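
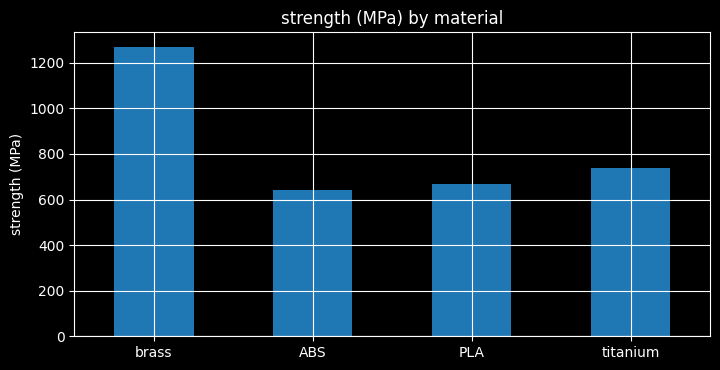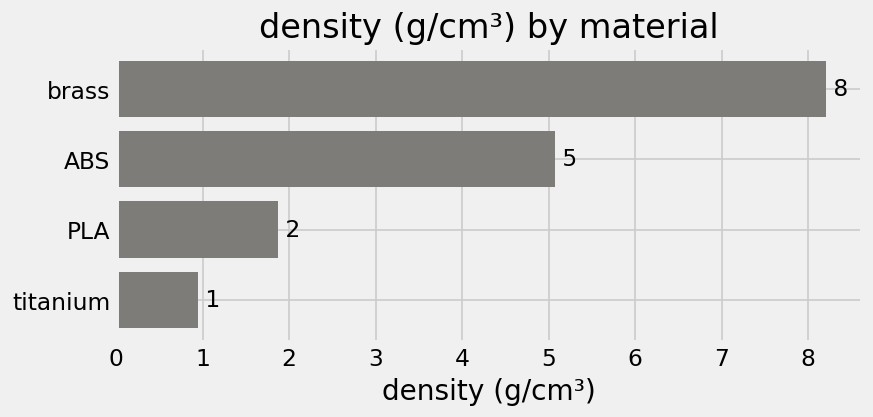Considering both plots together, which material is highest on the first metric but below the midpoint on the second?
Chart 2 median density (g/cm³) ≈ 3; below-median materials: PLA, titanium. Among those, titanium has the highest strength (MPa) (≈ 800).

titanium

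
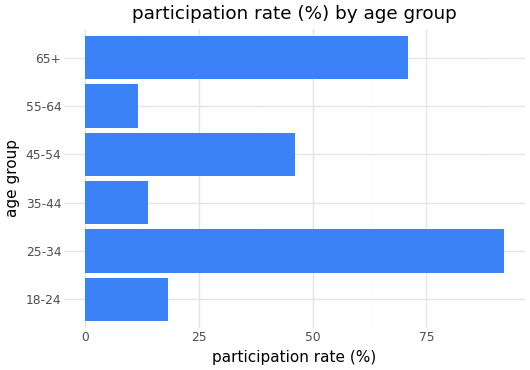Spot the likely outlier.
25-34 ≈ 90; the rest sit between ≈ 10 and ≈ 70.

25-34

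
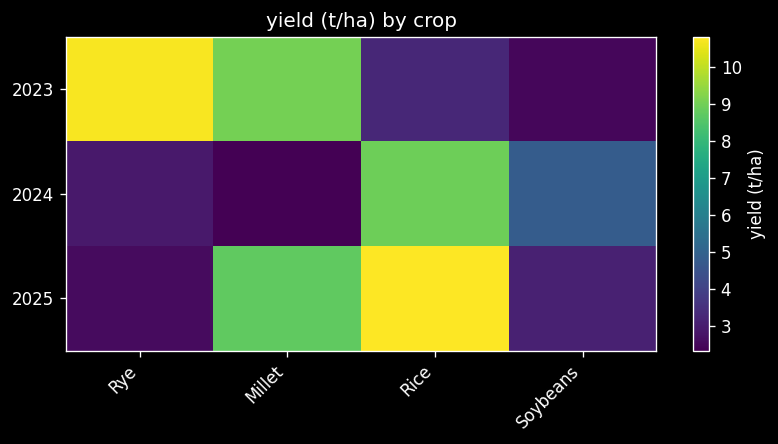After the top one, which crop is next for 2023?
Millet

Top 3 for 2023: Rye ≈ 11, Millet ≈ 9, Rice ≈ 3.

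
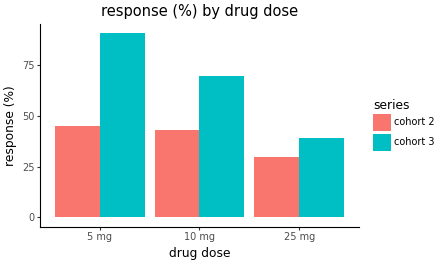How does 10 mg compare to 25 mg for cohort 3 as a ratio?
10 mg ≈ 70, 25 mg ≈ 40; 70/40 ≈ 1.75.

≈ 1.75×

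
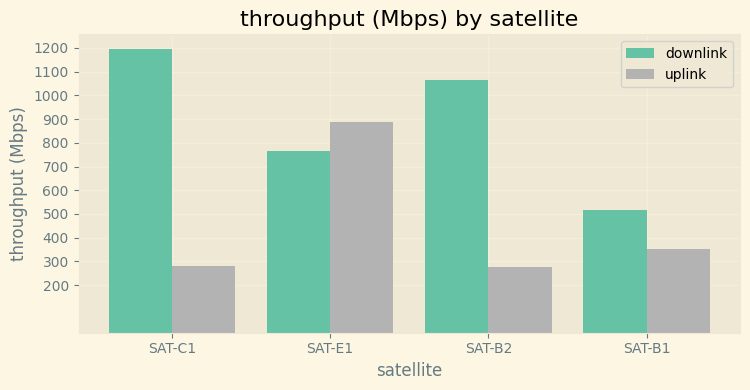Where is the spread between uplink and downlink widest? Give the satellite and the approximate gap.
SAT-C1: uplink ≈ 300, downlink ≈ 1200 → gap ≈ 900. Next-largest (SAT-B2) is only ≈ 800.

SAT-C1, ≈ 900 Mbps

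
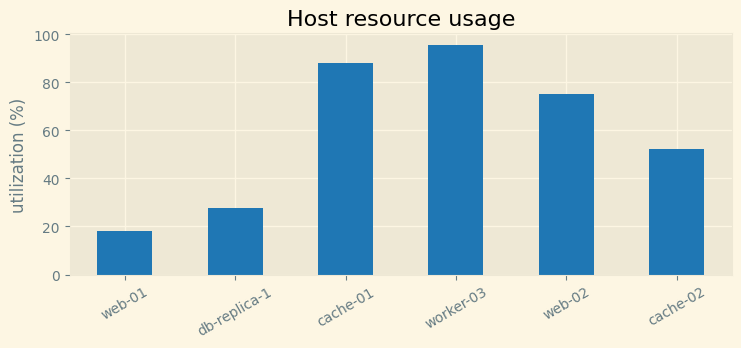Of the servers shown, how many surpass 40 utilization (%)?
4

Above 40: cache-01, worker-03, web-02, cache-02.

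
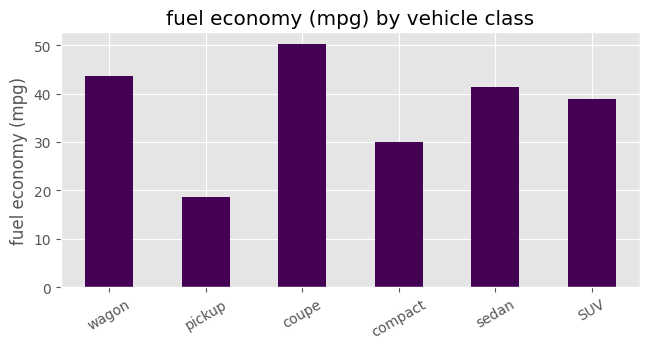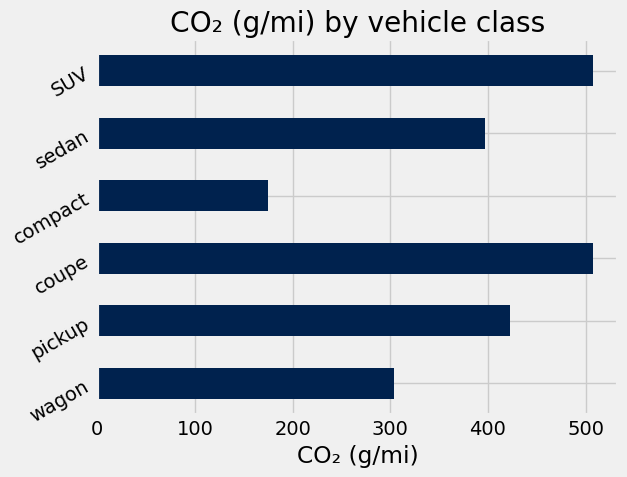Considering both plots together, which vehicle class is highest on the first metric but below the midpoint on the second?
Chart 2 median CO₂ (g/mi) ≈ 400; below-median vehicle classes: wagon, compact, sedan. Among those, wagon has the highest fuel economy (mpg) (≈ 45).

wagon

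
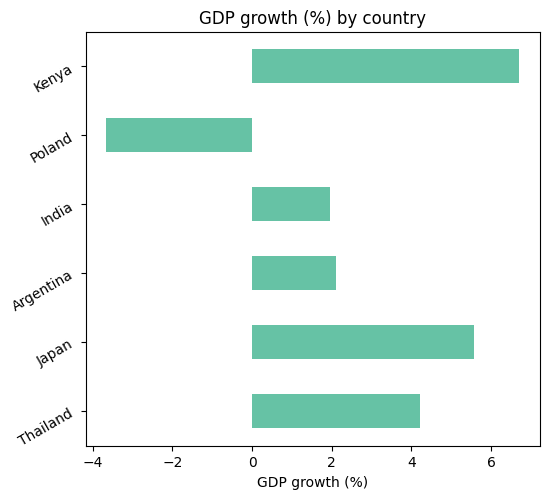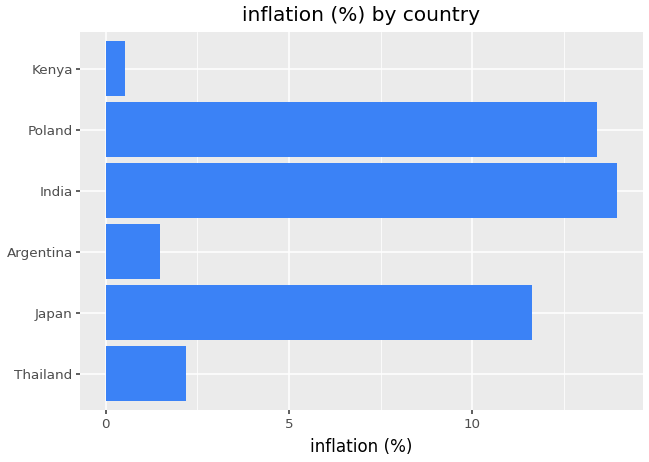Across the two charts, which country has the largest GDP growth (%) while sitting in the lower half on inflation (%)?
Kenya

Chart 2 median inflation (%) ≈ 6; below-median countries: Thailand, Argentina, Kenya. Among those, Kenya has the highest GDP growth (%) (≈ 7).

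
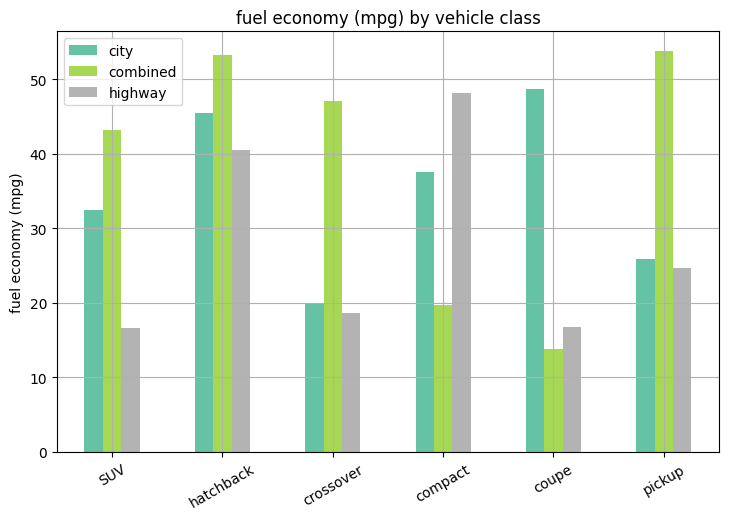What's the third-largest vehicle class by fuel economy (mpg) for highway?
pickup

Top 4 for highway: compact ≈ 50, hatchback ≈ 40, pickup ≈ 25, crossover ≈ 20.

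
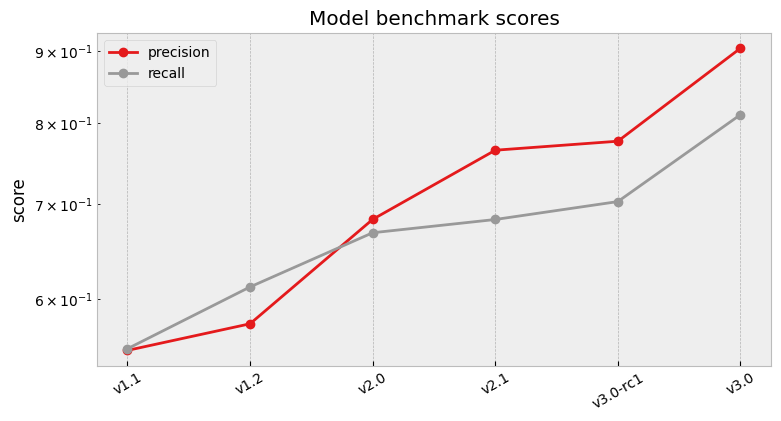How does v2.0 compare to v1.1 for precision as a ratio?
v2.0 ≈ 0.70, v1.1 ≈ 0.55; 0.70/0.55 ≈ 1.27.

≈ 1.27×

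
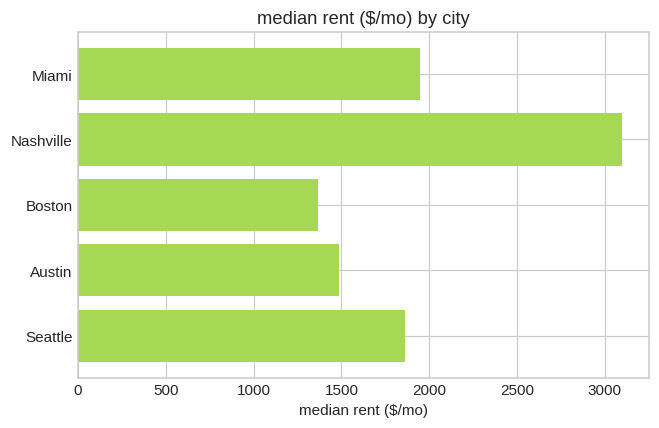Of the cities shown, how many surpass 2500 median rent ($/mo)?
Above 2500: Nashville.

1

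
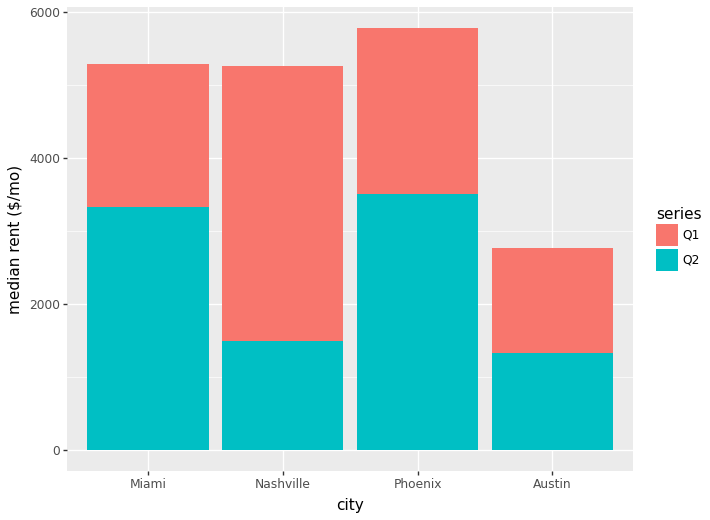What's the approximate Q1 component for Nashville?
≈ 4000

Q1 top ≈ 5500, bottom ≈ 1500; segment ≈ 4000.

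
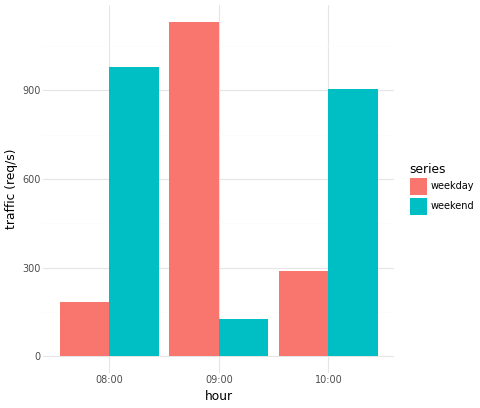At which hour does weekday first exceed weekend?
08:00: weekday ≈ 200 vs weekend ≈ 1000 (not yet); 09:00: weekday ≈ 1100 vs weekend ≈ 100 (first crossover).

09:00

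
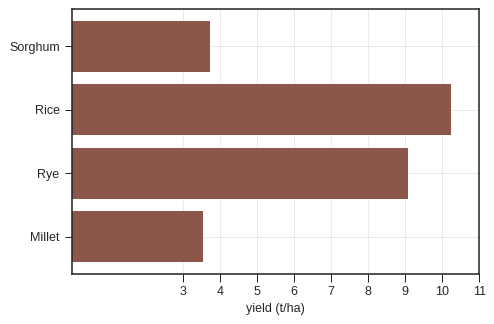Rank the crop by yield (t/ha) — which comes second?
Top 3: Rice ≈ 10, Rye ≈ 9, Sorghum ≈ 4.

Rye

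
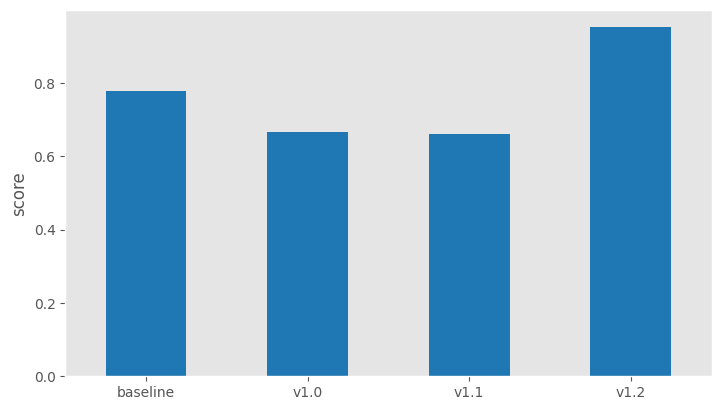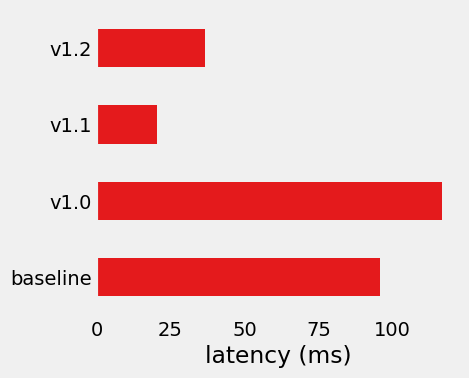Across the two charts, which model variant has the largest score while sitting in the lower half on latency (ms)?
v1.2

Chart 2 median latency (ms) ≈ 60; below-median model variants: v1.1, v1.2. Among those, v1.2 has the highest score (≈ 1).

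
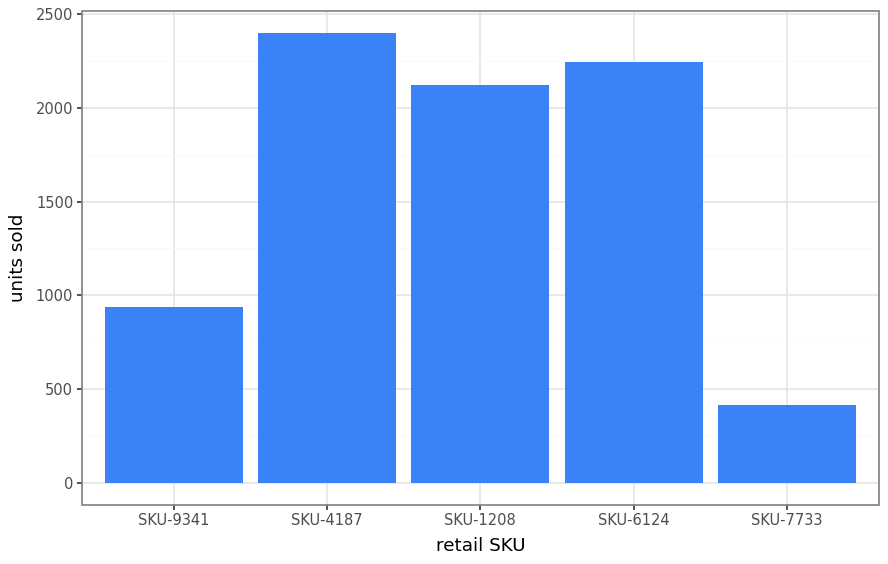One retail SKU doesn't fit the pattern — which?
SKU-7733 ≈ 400; the rest sit between ≈ 1000 and ≈ 2400.

SKU-7733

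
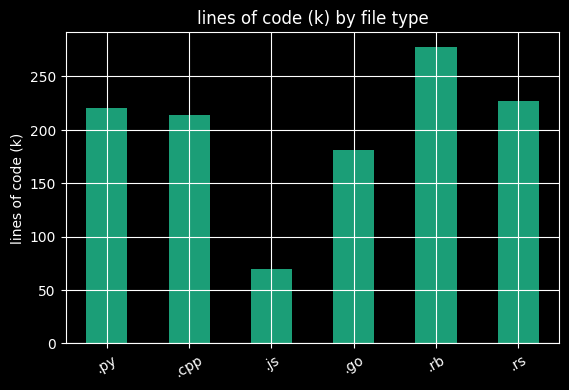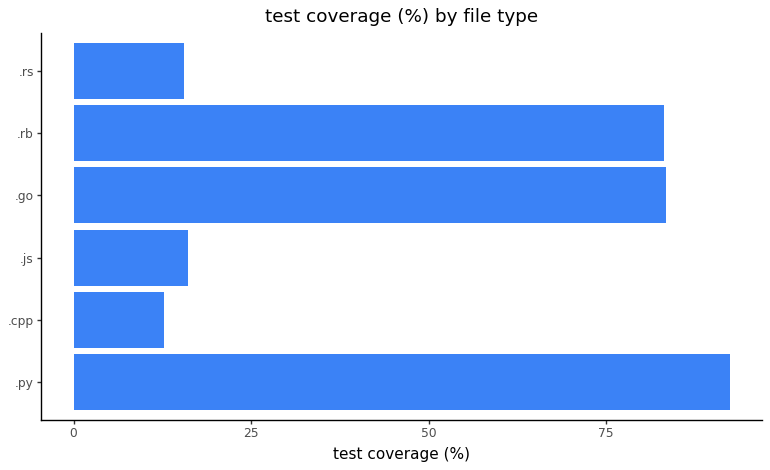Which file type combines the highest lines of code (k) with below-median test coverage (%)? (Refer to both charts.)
Chart 2 median test coverage (%) ≈ 50; below-median file types: .cpp, .js, .rs. Among those, .rs has the highest lines of code (k) (≈ 250).

.rs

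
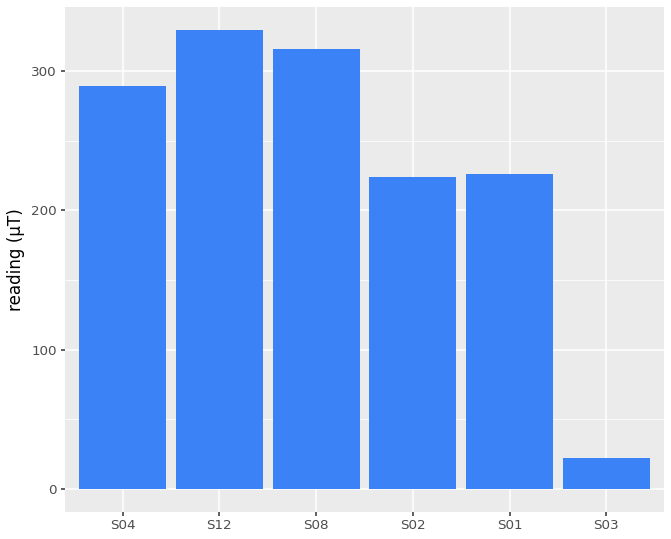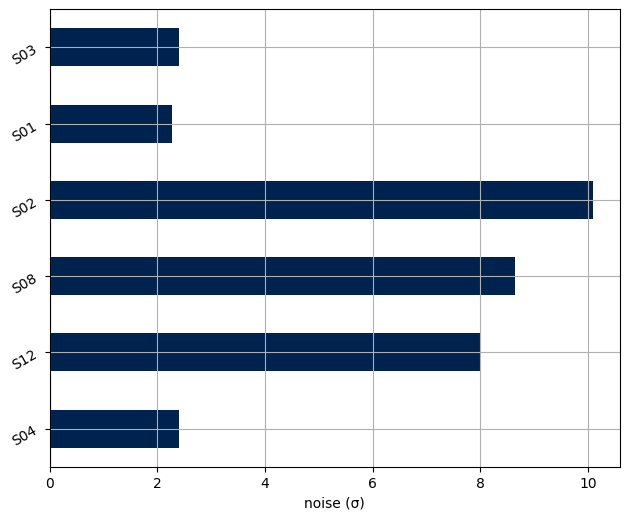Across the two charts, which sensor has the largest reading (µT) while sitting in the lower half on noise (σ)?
S04

Chart 2 median noise (σ) ≈ 5; below-median sensors: S04, S01, S03. Among those, S04 has the highest reading (µT) (≈ 300).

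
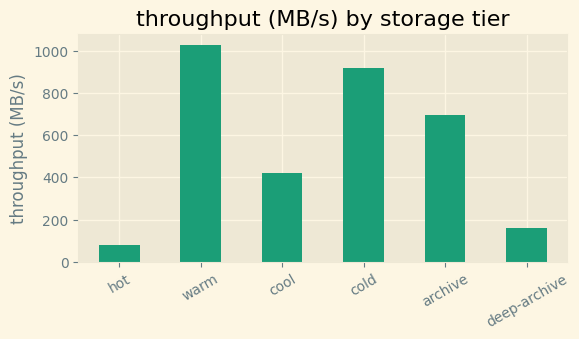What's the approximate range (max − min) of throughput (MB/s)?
Max warm ≈ 1000, min hot ≈ 100; range ≈ 900.

≈ 900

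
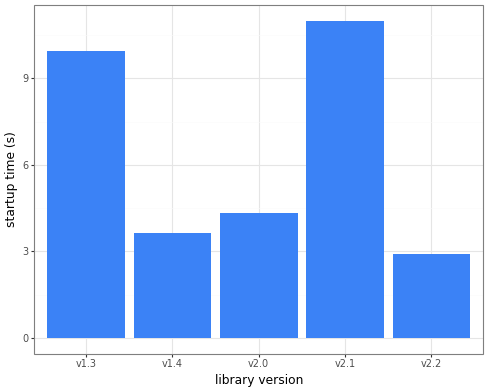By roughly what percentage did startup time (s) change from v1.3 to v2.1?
≈ +10%

v1.3 ≈ 10, v2.1 ≈ 11; (11 − 10) / 10 ≈ +10%.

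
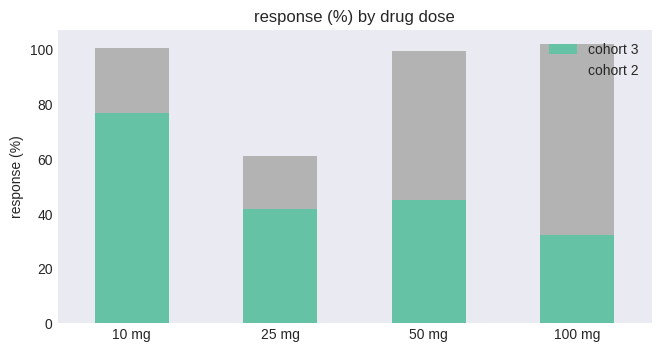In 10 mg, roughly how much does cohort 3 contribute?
≈ 80

cohort 3 top ≈ 80, bottom ≈ 0; segment ≈ 80.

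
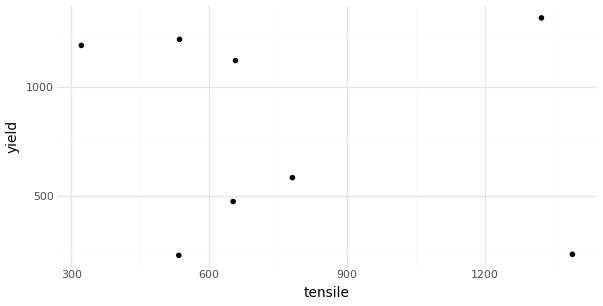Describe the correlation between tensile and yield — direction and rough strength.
Points are roughly uncorrelated; weak (|r| ≈ 0.2).

no clear correlation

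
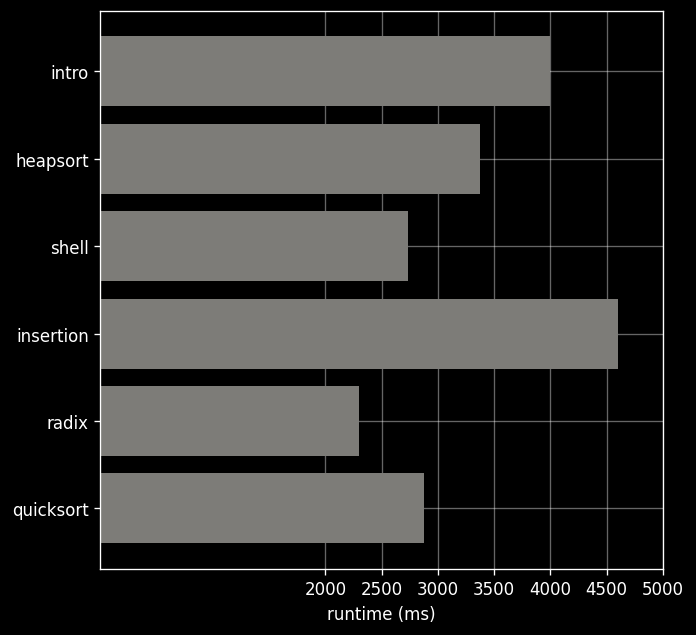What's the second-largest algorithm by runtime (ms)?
intro

Top 3: insertion ≈ 4500, intro ≈ 4000, heapsort ≈ 3500.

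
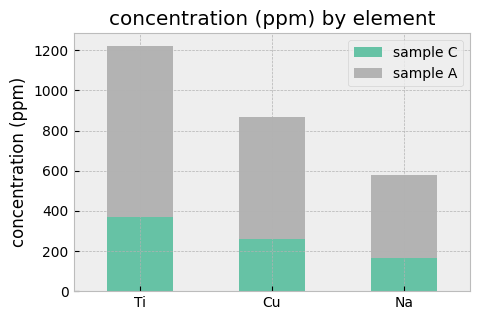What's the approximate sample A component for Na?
sample A top ≈ 600, bottom ≈ 200; segment ≈ 400.

≈ 400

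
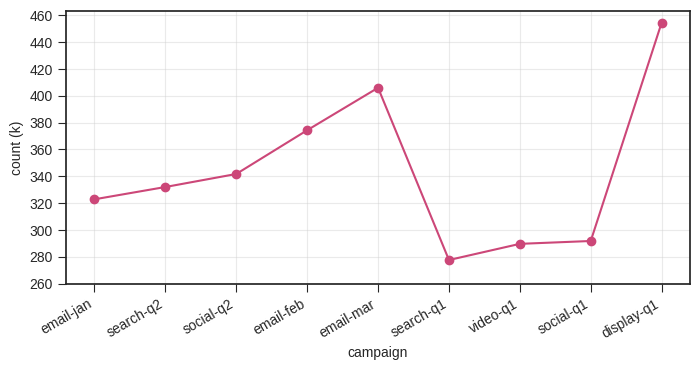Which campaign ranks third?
Top 4: display-q1 ≈ 460, email-mar ≈ 400, email-feb ≈ 380, social-q2 ≈ 340.

email-feb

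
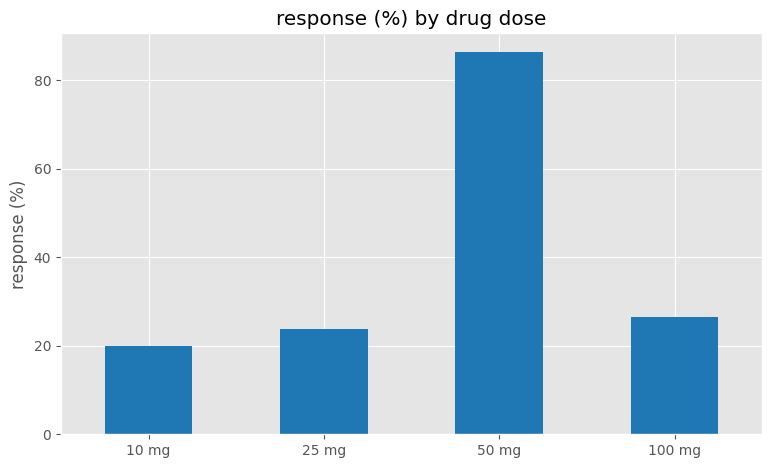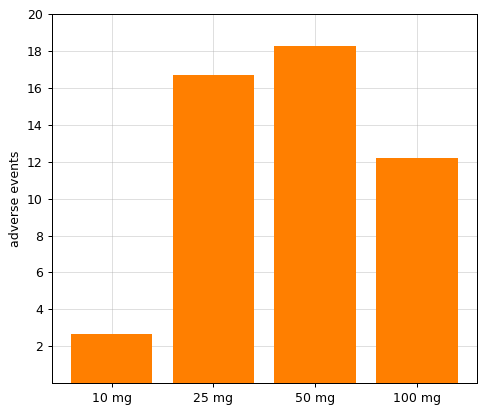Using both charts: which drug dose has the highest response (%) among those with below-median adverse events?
100 mg

Chart 2 median adverse events ≈ 14; below-median drug doses: 10 mg, 100 mg. Among those, 100 mg has the highest response (%) (≈ 30).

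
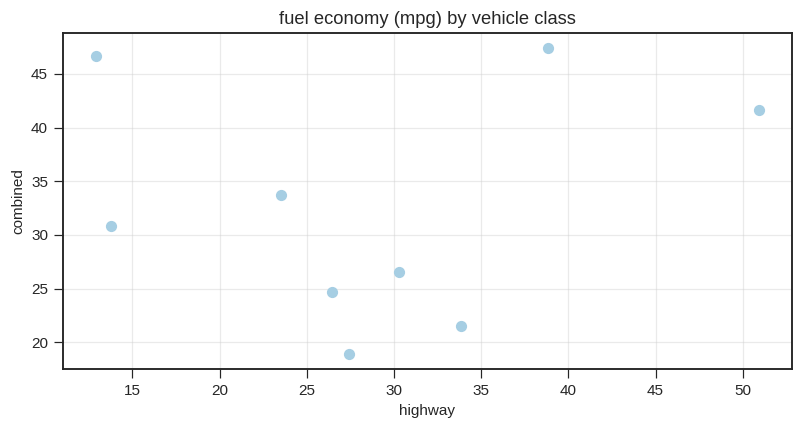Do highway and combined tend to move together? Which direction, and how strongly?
no clear correlation

Points are roughly uncorrelated; weak (|r| ≈ 0.1).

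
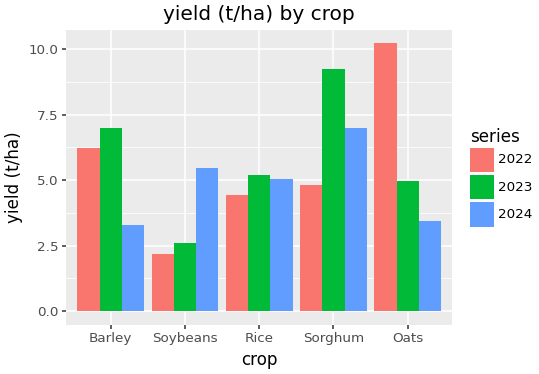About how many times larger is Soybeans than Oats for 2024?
Soybeans ≈ 5, Oats ≈ 3; 5/3 ≈ 1.67.

≈ 1.67×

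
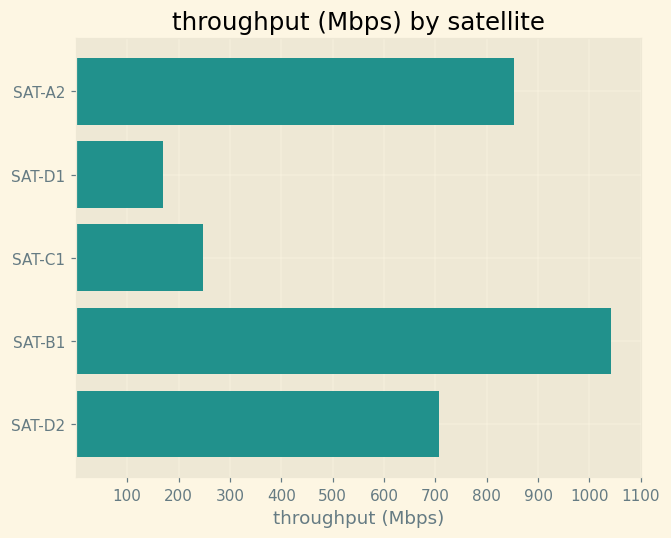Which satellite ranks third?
Top 4: SAT-B1 ≈ 1000, SAT-A2 ≈ 900, SAT-D2 ≈ 700, SAT-C1 ≈ 200.

SAT-D2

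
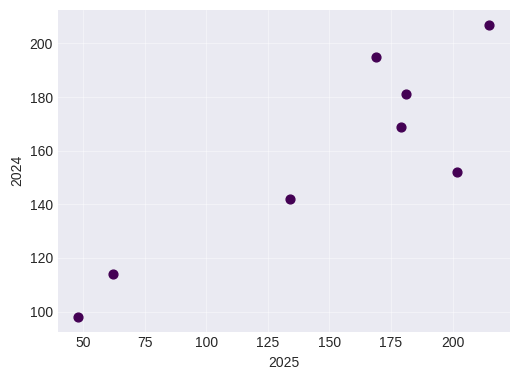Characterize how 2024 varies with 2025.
Points are positively correlated; strong (|r| ≈ 0.9).

positive, strong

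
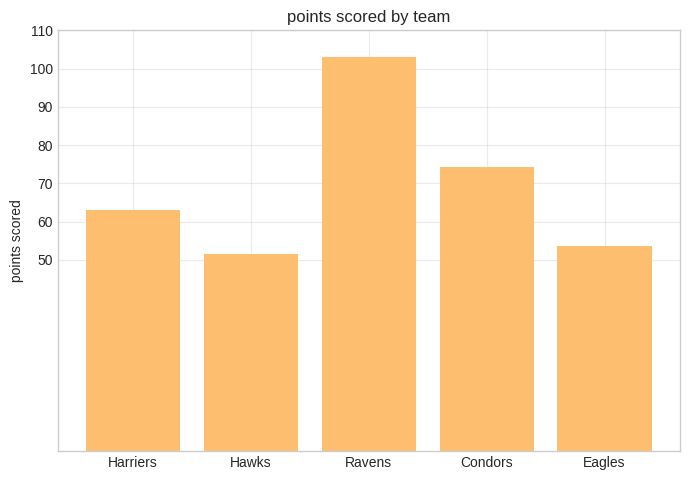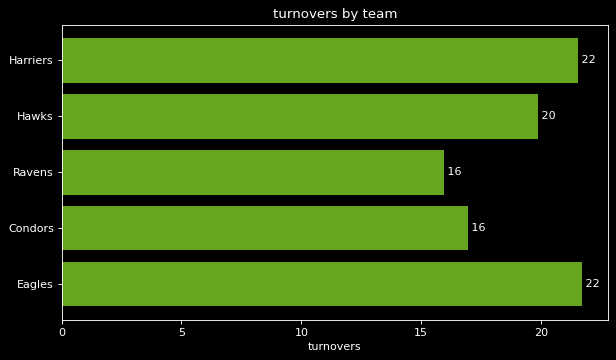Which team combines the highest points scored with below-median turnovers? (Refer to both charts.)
Chart 2 median turnovers ≈ 20; below-median teams: Ravens, Condors. Among those, Ravens has the highest points scored (≈ 100).

Ravens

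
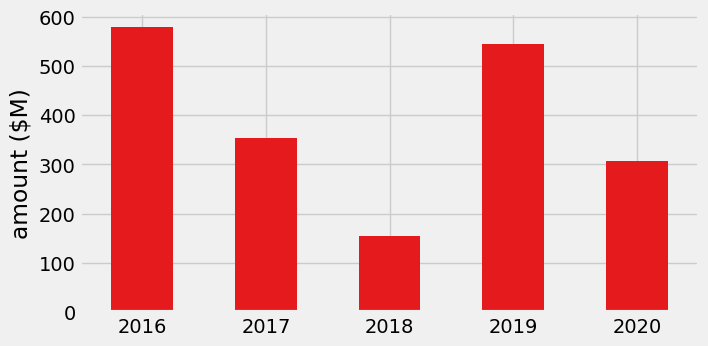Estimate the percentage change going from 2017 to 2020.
≈ -14.3%

2017 ≈ 350, 2020 ≈ 300; (300 − 350) / 350 ≈ -14.3%.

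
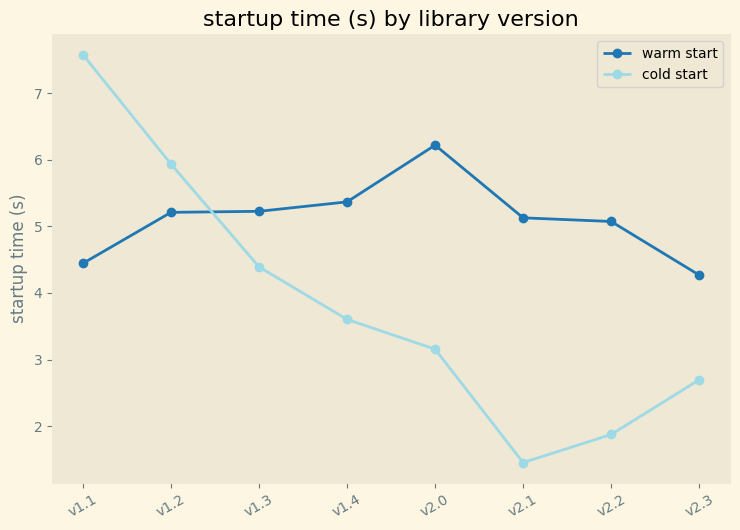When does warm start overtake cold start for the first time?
v1.2: warm start ≈ 5 vs cold start ≈ 6 (not yet); v1.3: warm start ≈ 5 vs cold start ≈ 4 (first crossover).

v1.3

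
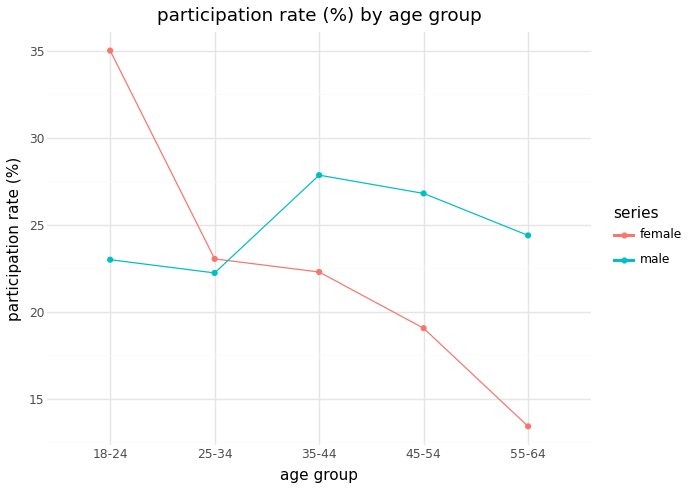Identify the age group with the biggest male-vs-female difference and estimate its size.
18-24: male ≈ 22, female ≈ 36 → gap ≈ 14. Next-largest (55-64) is only ≈ 10.

18-24, ≈ 14 %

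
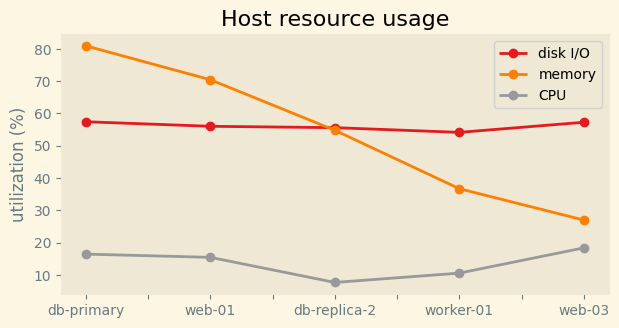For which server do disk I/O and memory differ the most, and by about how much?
web-03, ≈ 30 %

web-03: disk I/O ≈ 60, memory ≈ 30 → gap ≈ 30. Next-largest (db-primary) is only ≈ 20.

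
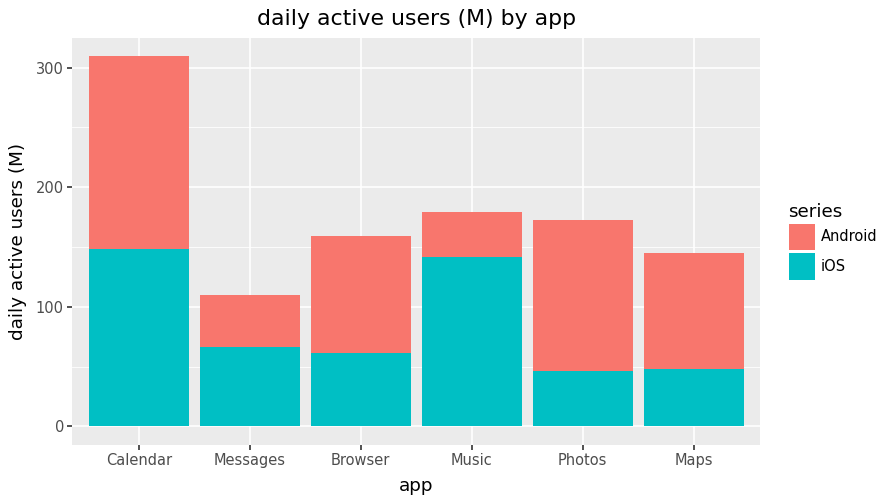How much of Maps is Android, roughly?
≈ 100

Android top ≈ 150, bottom ≈ 50; segment ≈ 100.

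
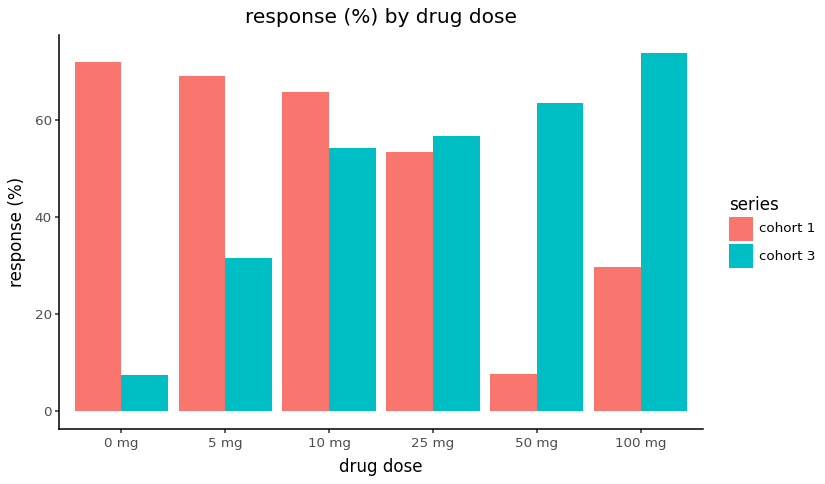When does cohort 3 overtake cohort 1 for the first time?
25 mg

10 mg: cohort 3 ≈ 50 vs cohort 1 ≈ 70 (not yet); 25 mg: cohort 3 ≈ 60 vs cohort 1 ≈ 50 (first crossover).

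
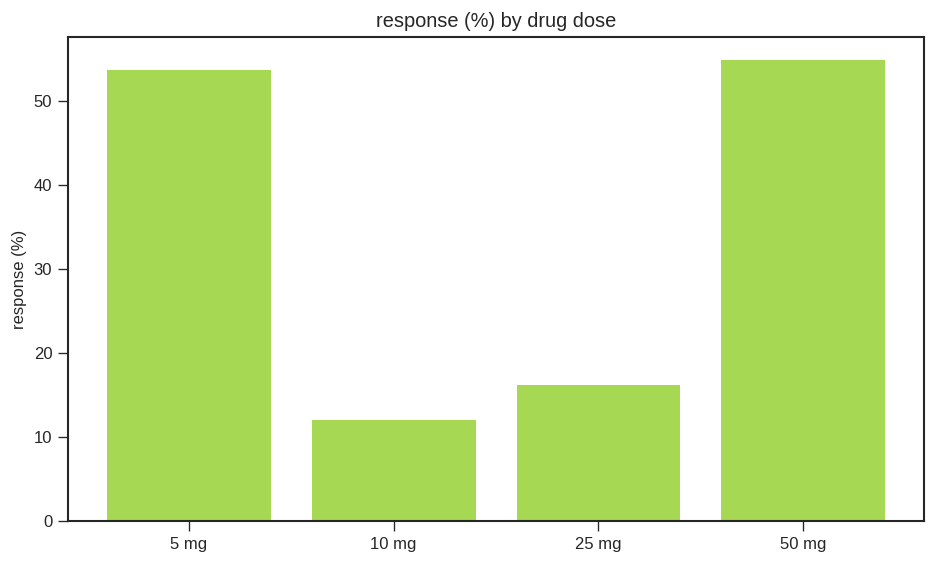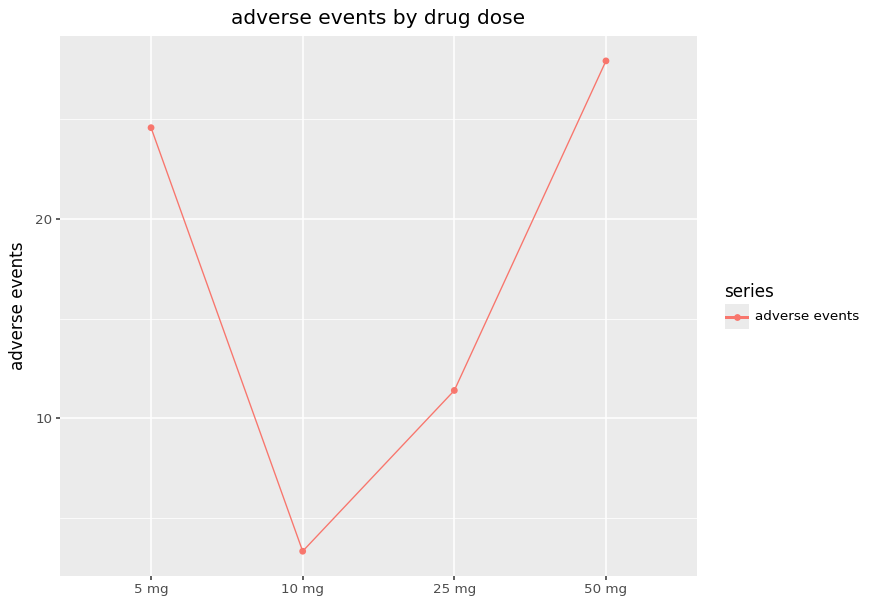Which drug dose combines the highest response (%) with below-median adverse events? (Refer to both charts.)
Chart 2 median adverse events ≈ 20; below-median drug doses: 10 mg, 25 mg. Among those, 25 mg has the highest response (%) (≈ 20).

25 mg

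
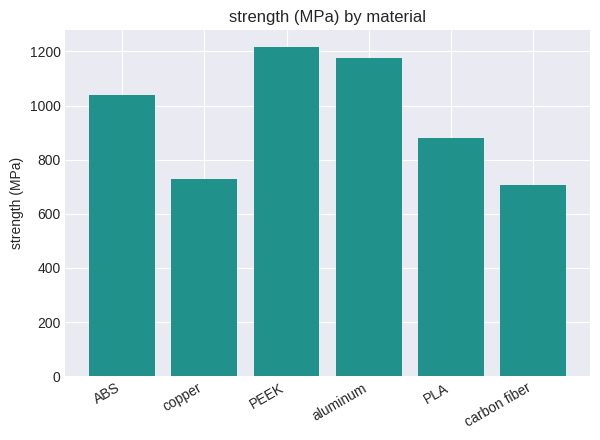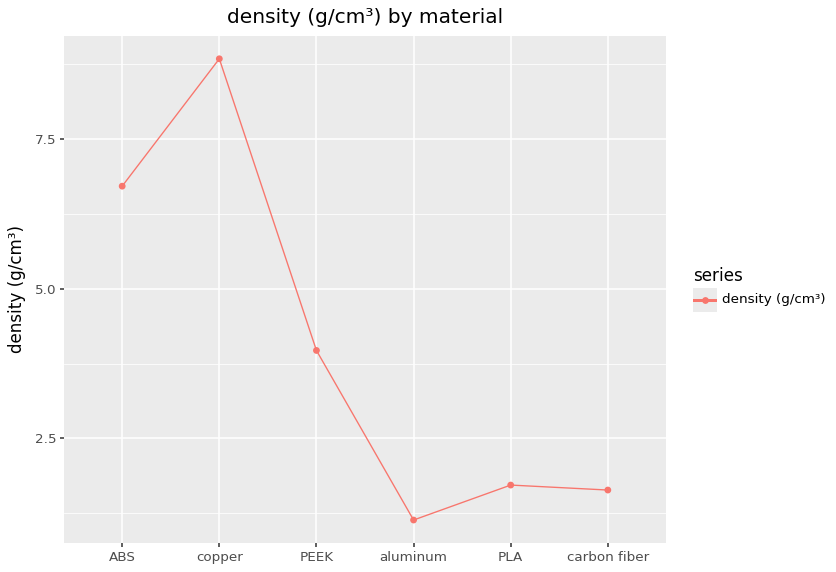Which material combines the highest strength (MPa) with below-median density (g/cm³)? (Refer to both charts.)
Chart 2 median density (g/cm³) ≈ 3; below-median materials: aluminum, PLA, carbon fiber. Among those, aluminum has the highest strength (MPa) (≈ 1200).

aluminum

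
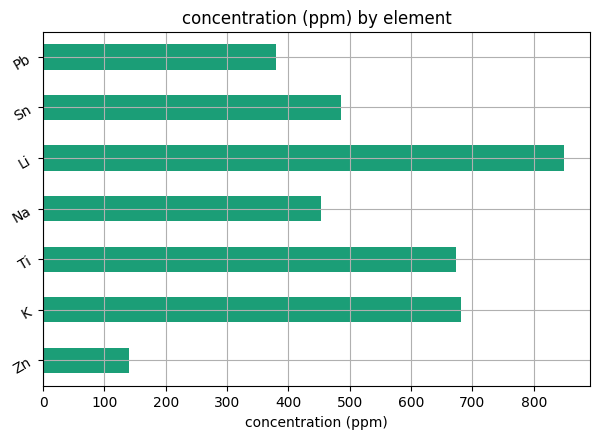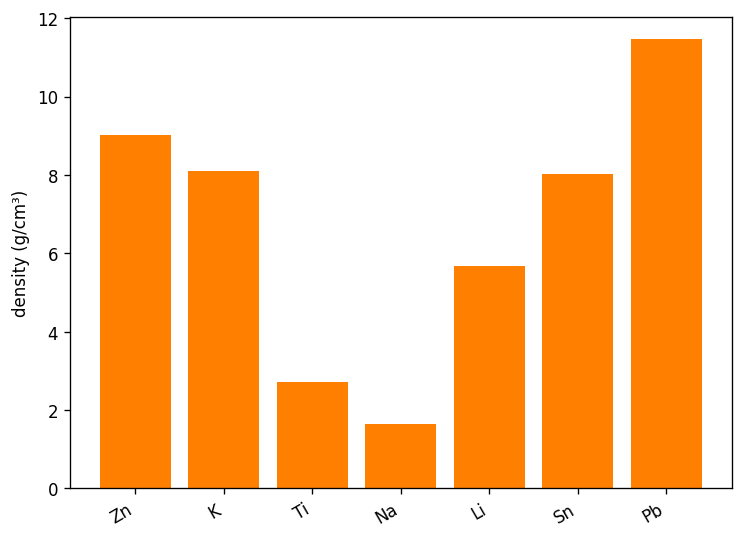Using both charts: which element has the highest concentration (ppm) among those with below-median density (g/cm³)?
Chart 2 median density (g/cm³) ≈ 8; below-median elements: Ti, Na, Li. Among those, Li has the highest concentration (ppm) (≈ 800).

Li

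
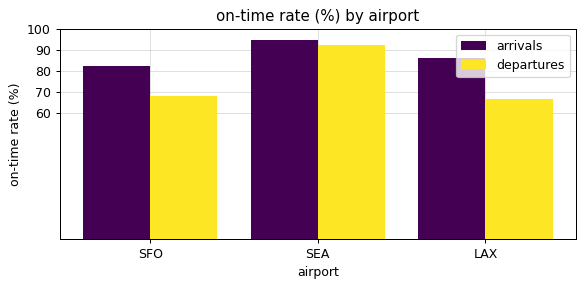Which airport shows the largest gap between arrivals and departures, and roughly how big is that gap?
LAX, ≈ 20 %

LAX: arrivals ≈ 90, departures ≈ 70 → gap ≈ 20. Next-largest (SFO) is only ≈ 10.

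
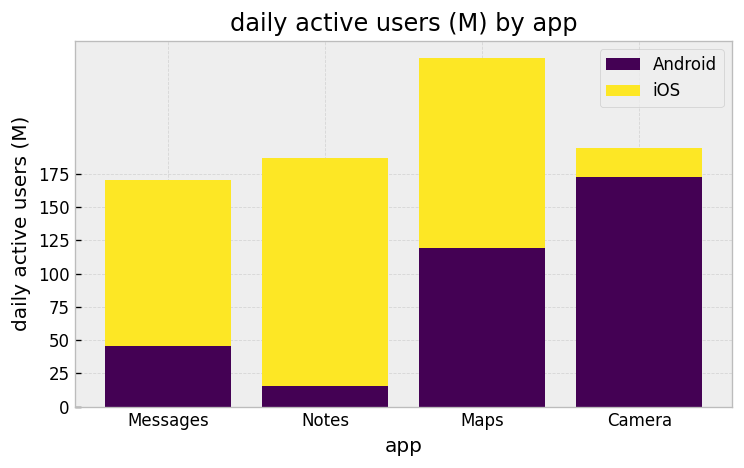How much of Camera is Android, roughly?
≈ 175

Android top ≈ 175, bottom ≈ 0; segment ≈ 175.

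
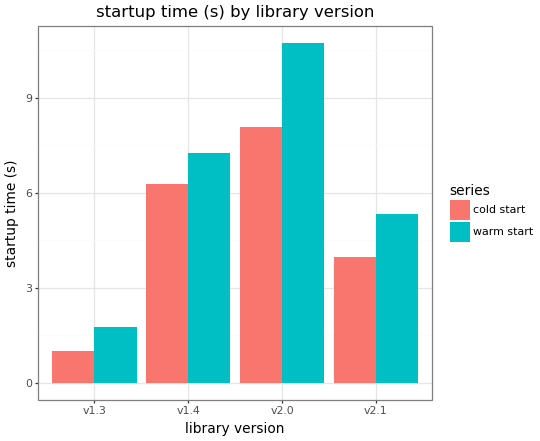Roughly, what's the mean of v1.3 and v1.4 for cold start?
≈ 4

(1 + 6) / 2 ≈ 4.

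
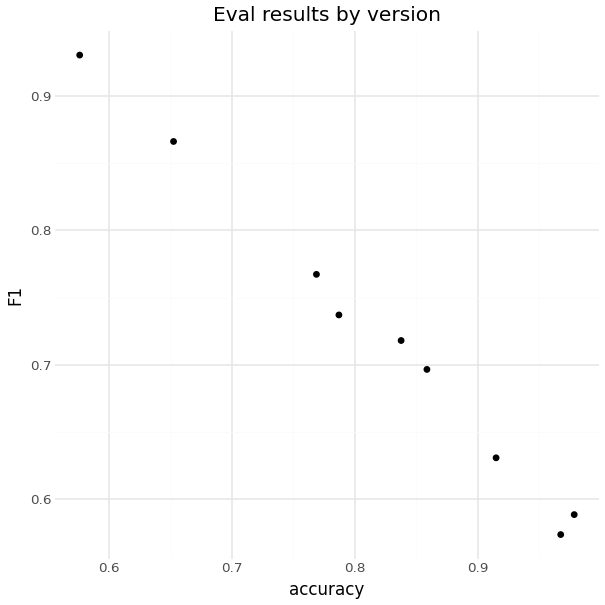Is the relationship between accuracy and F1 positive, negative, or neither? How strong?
Points are negatively correlated; strong (|r| ≈ 1.0).

negative, strong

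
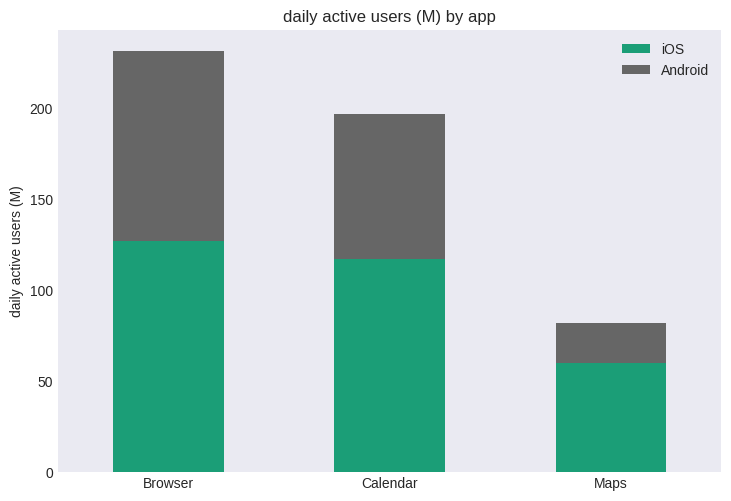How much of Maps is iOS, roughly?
iOS top ≈ 60, bottom ≈ 0; segment ≈ 60.

≈ 60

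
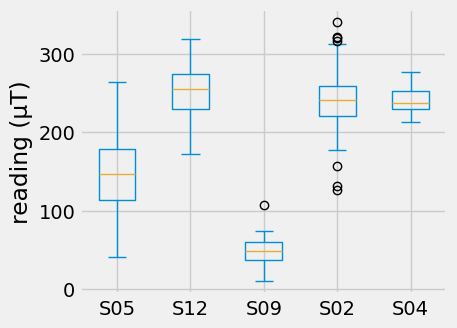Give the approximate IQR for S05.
Q3 ≈ 180, Q1 ≈ 120; IQR ≈ 60.

≈ 60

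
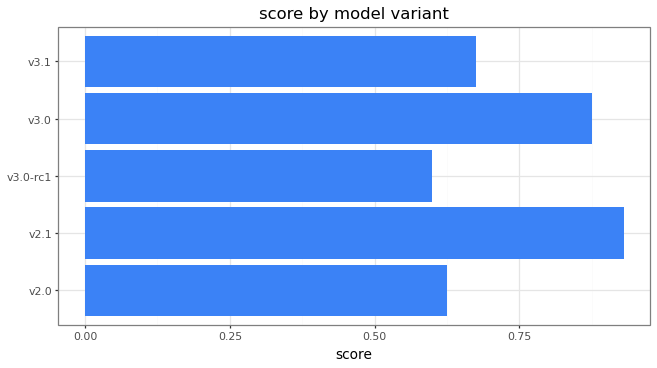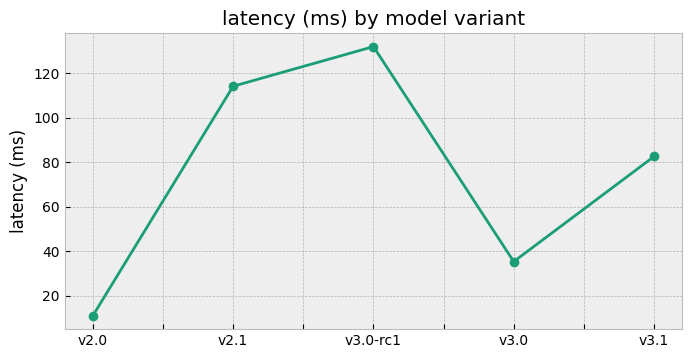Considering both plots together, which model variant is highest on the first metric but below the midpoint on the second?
v3.0

Chart 2 median latency (ms) ≈ 80; below-median model variants: v2.0, v3.0. Among those, v3.0 has the highest score (≈ 0.9).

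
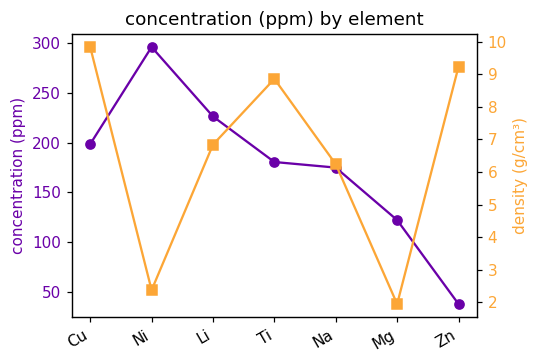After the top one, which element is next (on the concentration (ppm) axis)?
Top 3 (on the concentration (ppm) axis): Ni ≈ 300, Li ≈ 225, Cu ≈ 200.

Li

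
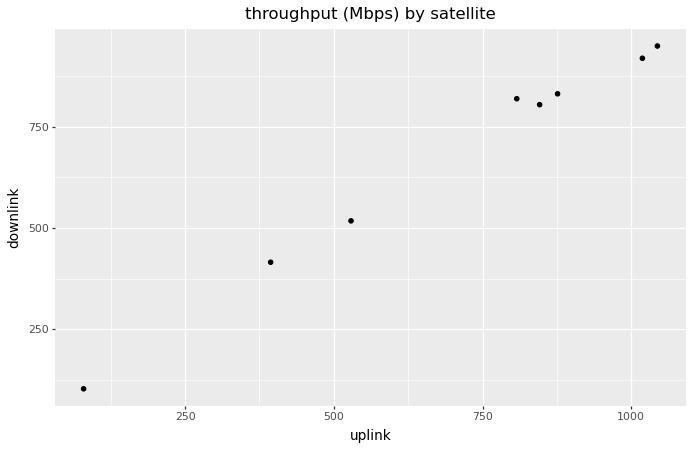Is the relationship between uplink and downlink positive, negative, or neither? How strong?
Points are positively correlated; strong (|r| ≈ 1.0).

positive, strong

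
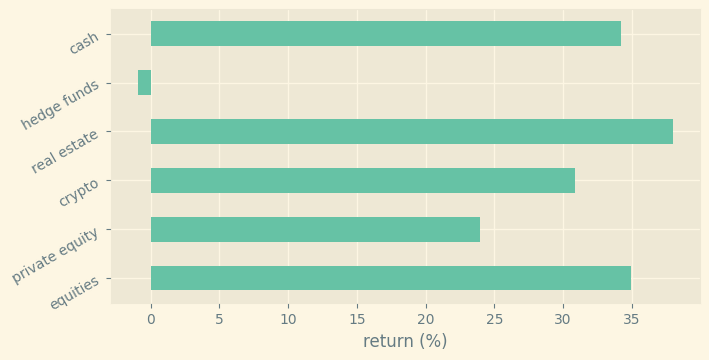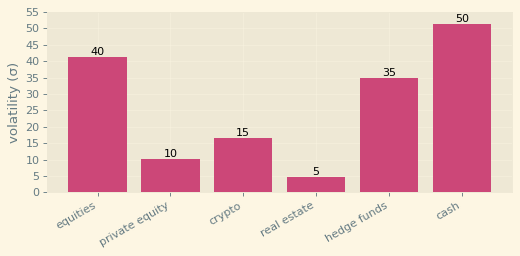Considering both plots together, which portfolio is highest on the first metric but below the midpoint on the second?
real estate

Chart 2 median volatility (σ) ≈ 25; below-median portfolios: private equity, crypto, real estate. Among those, real estate has the highest return (%) (≈ 40).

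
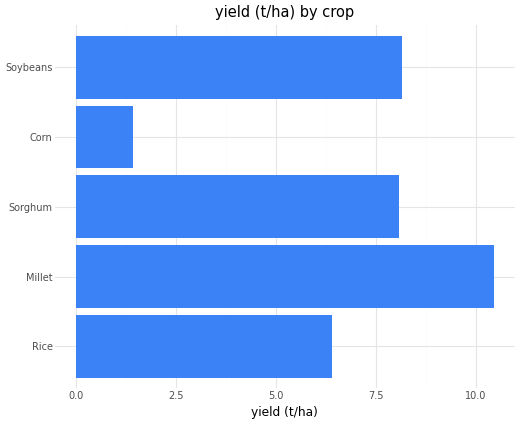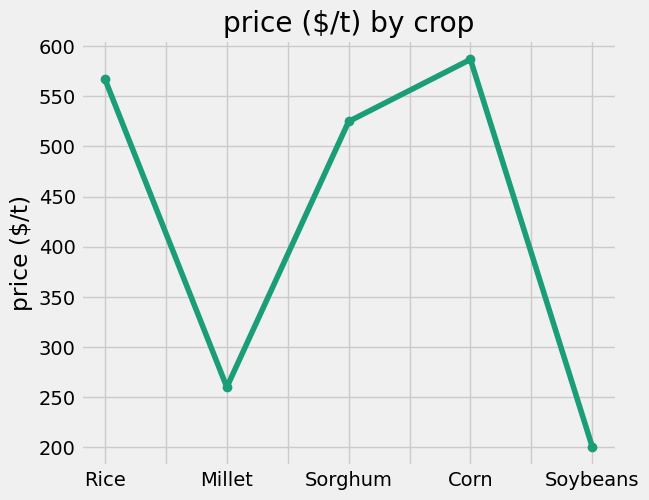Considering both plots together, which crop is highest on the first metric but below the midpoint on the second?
Chart 2 median price ($/t) ≈ 500; below-median crops: Millet, Soybeans. Among those, Millet has the highest yield (t/ha) (≈ 10).

Millet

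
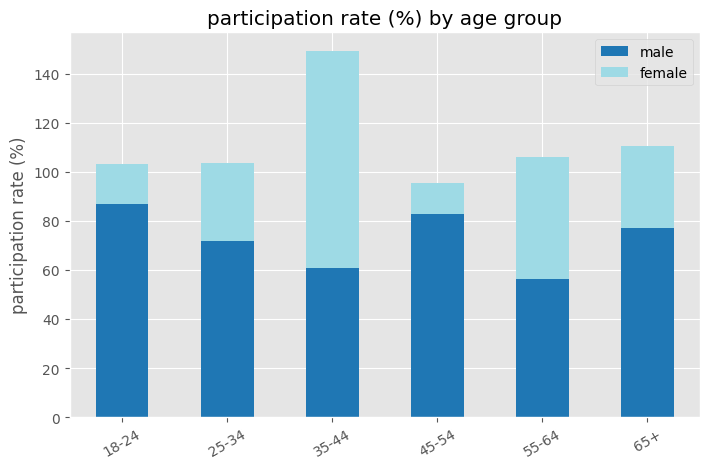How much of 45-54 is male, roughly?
male top ≈ 80, bottom ≈ 0; segment ≈ 80.

≈ 80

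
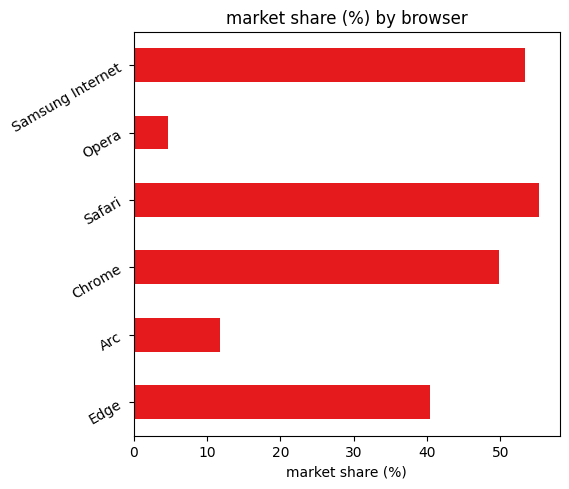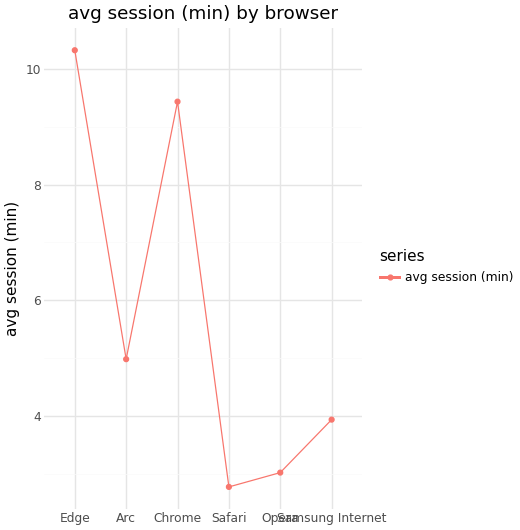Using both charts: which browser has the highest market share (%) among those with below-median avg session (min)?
Safari

Chart 2 median avg session (min) ≈ 4; below-median browsers: Safari, Opera, Samsung Internet. Among those, Safari has the highest market share (%) (≈ 60).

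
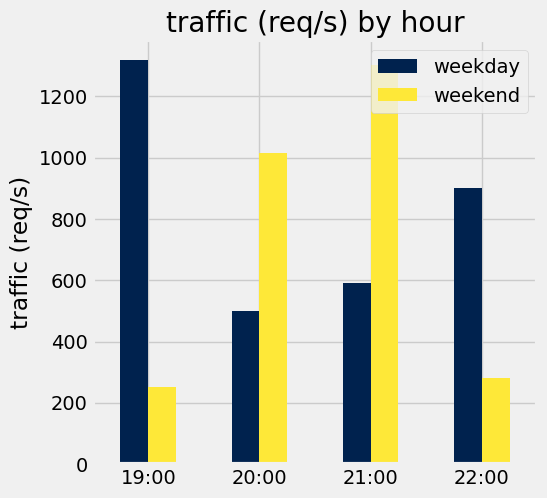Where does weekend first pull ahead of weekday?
19:00: weekend ≈ 200 vs weekday ≈ 1400 (not yet); 20:00: weekend ≈ 1000 vs weekday ≈ 600 (first crossover).

20:00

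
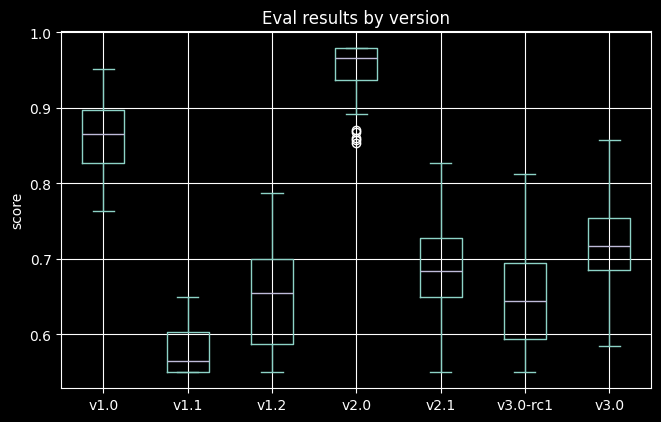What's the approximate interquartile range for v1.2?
Q3 ≈ 0.70, Q1 ≈ 0.60; IQR ≈ 0.10.

≈ 0.10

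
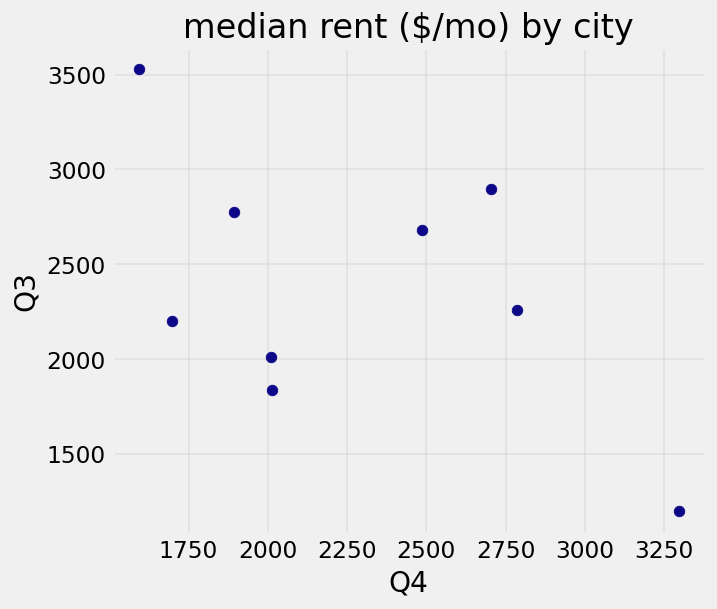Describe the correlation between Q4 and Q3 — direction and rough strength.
negative, moderate

Points are negatively correlated; moderate (|r| ≈ 0.5).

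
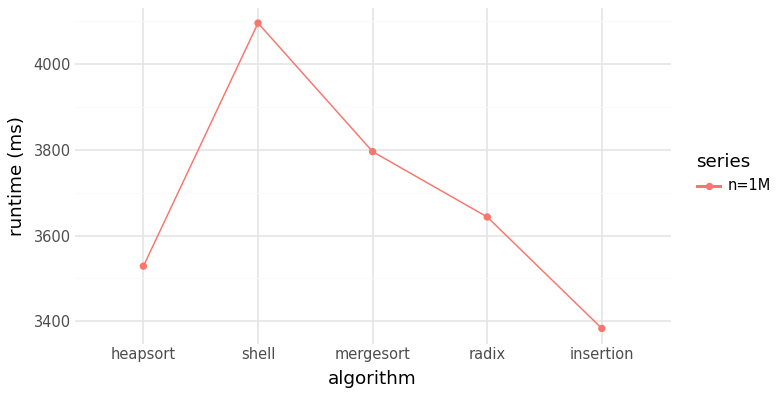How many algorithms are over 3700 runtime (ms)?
2

Above 3700: shell, mergesort.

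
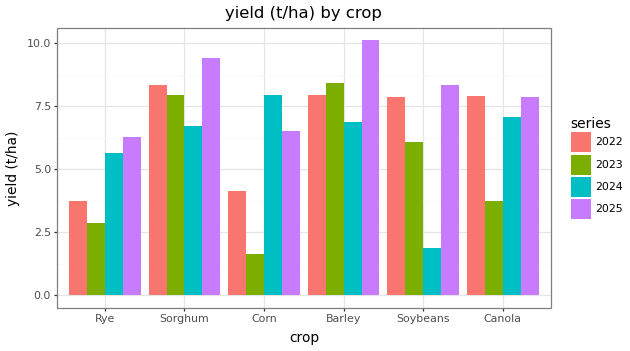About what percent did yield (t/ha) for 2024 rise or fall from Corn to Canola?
Corn ≈ 8, Canola ≈ 7; (7 − 8) / 8 ≈ -12.5%.

≈ -12.5%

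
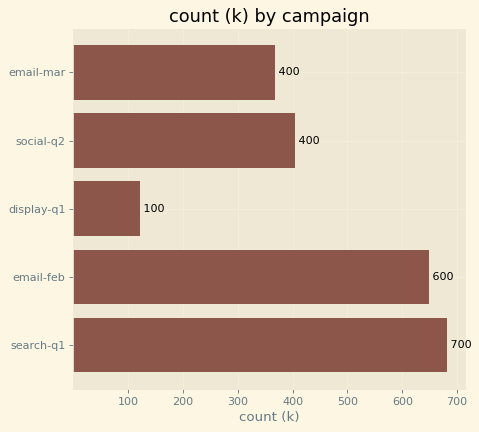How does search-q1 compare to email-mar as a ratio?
search-q1 ≈ 700, email-mar ≈ 400; 700/400 ≈ 1.75.

≈ 1.75×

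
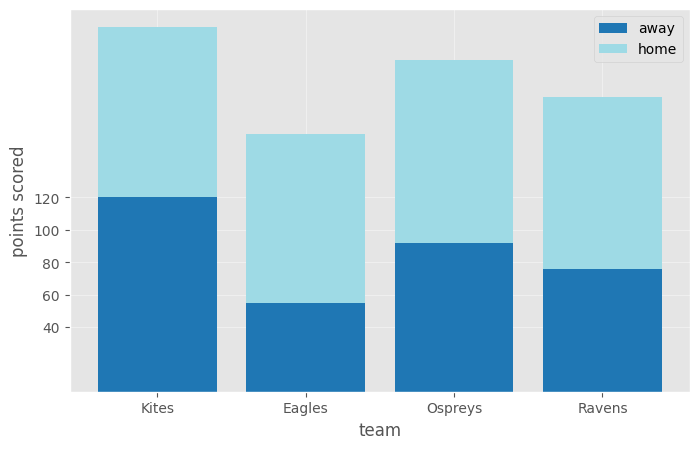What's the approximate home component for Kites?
≈ 100

home top ≈ 220, bottom ≈ 120; segment ≈ 100.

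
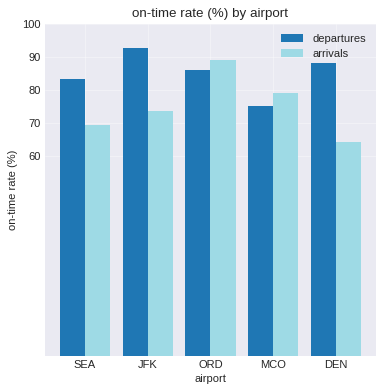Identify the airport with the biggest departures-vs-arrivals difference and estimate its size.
DEN: departures ≈ 90, arrivals ≈ 60 → gap ≈ 30. Next-largest (JFK) is only ≈ 20.

DEN, ≈ 30 %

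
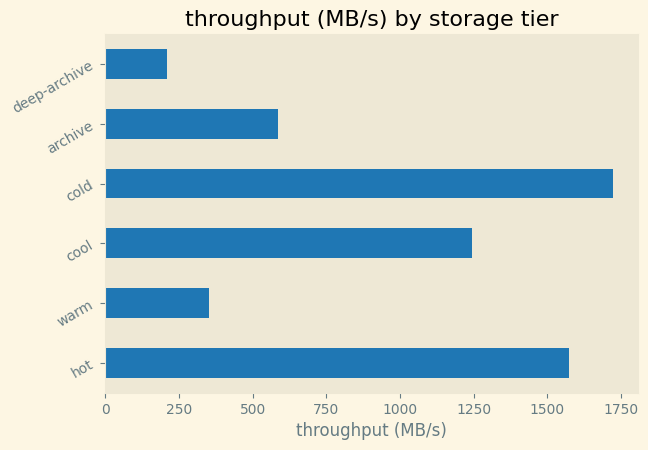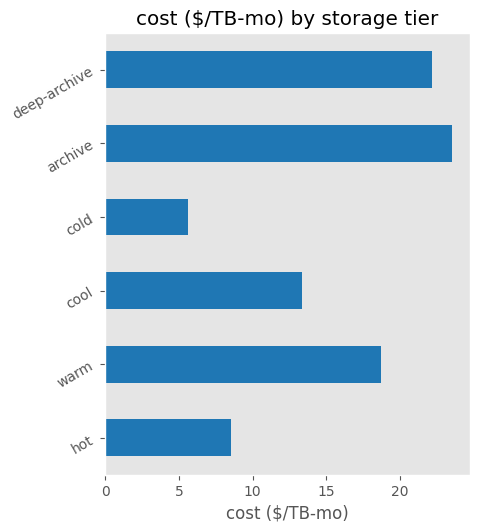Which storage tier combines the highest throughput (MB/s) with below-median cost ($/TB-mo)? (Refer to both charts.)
Chart 2 median cost ($/TB-mo) ≈ 15; below-median storage tiers: hot, cool, cold. Among those, cold has the highest throughput (MB/s) (≈ 1800).

cold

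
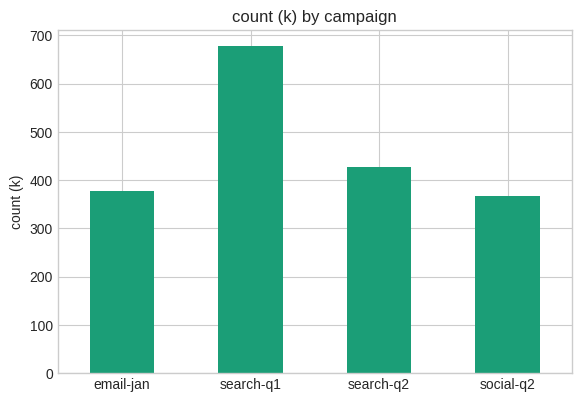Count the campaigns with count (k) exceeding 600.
Above 600: search-q1.

1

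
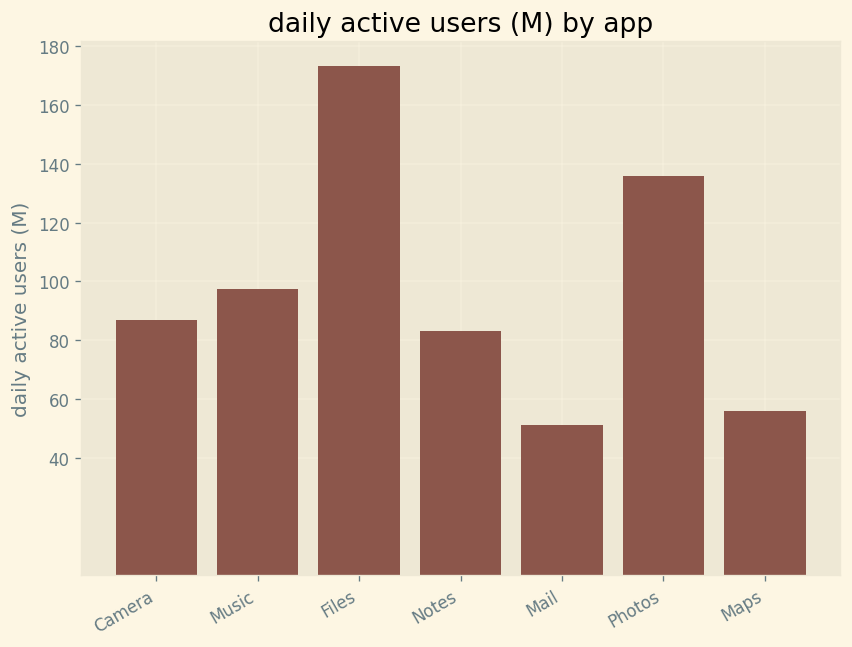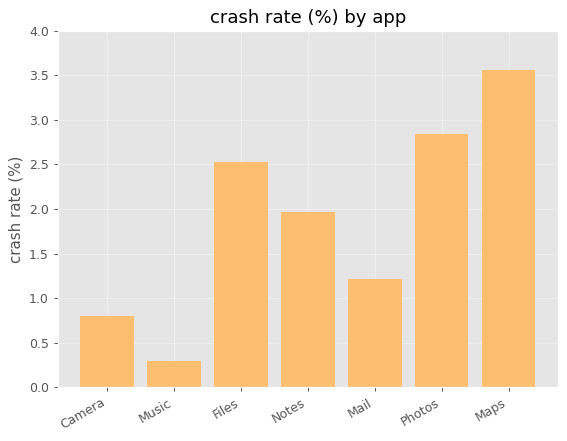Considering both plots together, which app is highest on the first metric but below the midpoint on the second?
Chart 2 median crash rate (%) ≈ 2; below-median apps: Camera, Music, Mail. Among those, Music has the highest daily active users (M) (≈ 100).

Music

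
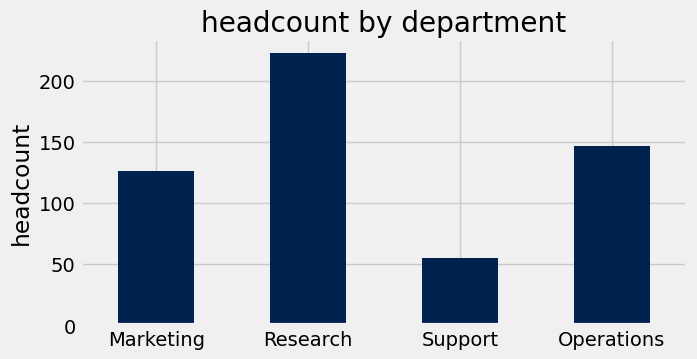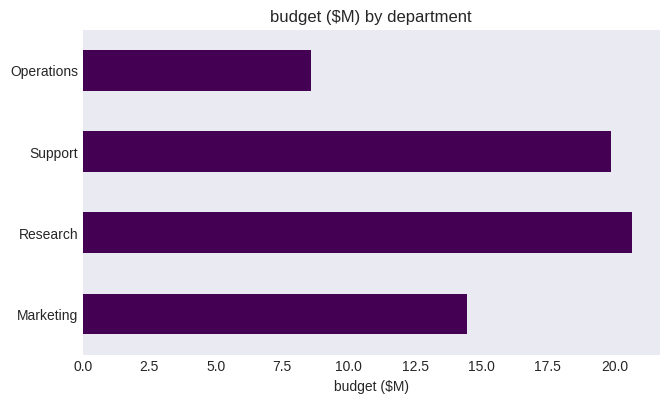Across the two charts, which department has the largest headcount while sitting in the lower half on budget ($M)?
Chart 2 median budget ($M) ≈ 18; below-median departments: Marketing, Operations. Among those, Operations has the highest headcount (≈ 150).

Operations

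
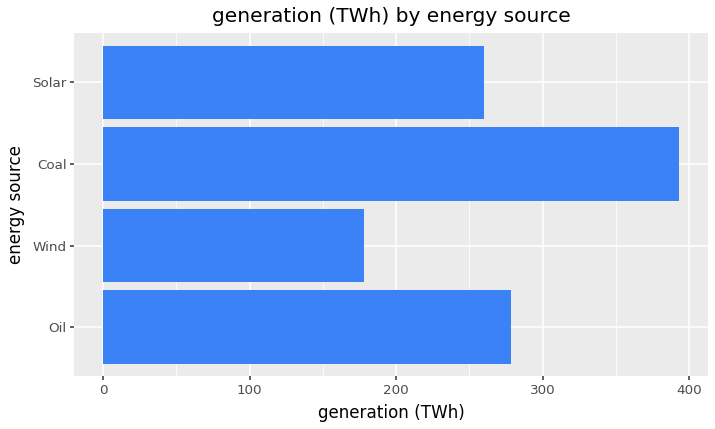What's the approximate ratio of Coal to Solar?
Coal ≈ 400, Solar ≈ 250; 400/250 ≈ 1.6.

≈ 1.6×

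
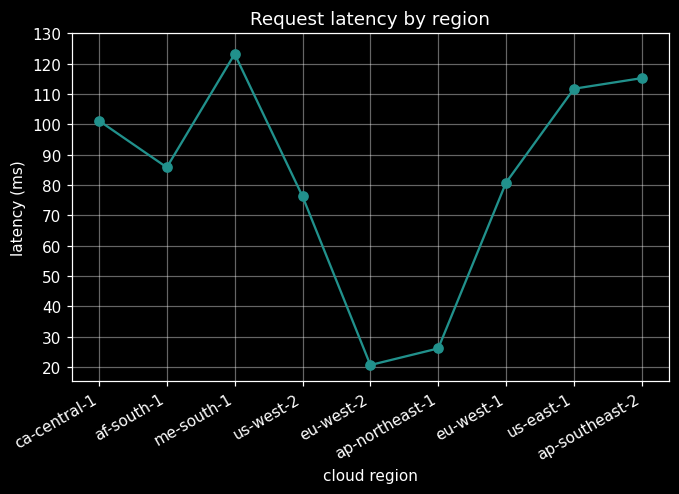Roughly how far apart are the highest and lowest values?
Max me-south-1 ≈ 120, min eu-west-2 ≈ 20; range ≈ 100.

≈ 100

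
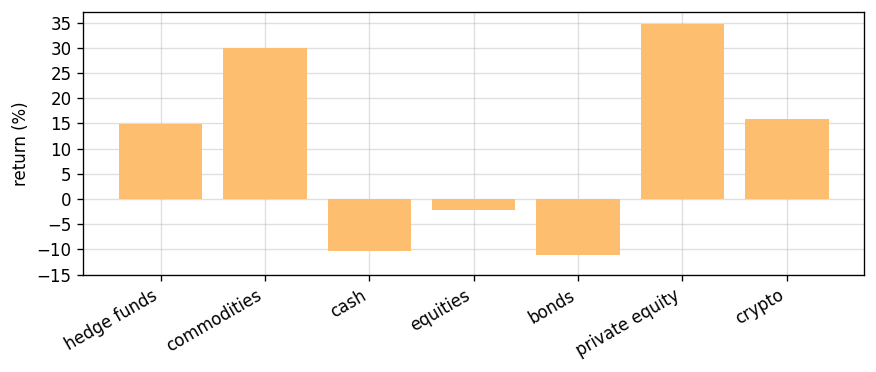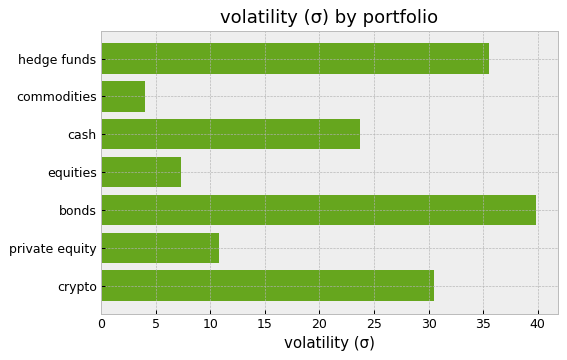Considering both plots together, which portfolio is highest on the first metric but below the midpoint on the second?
private equity

Chart 2 median volatility (σ) ≈ 25; below-median portfolios: commodities, equities, private equity. Among those, private equity has the highest return (%) (≈ 35).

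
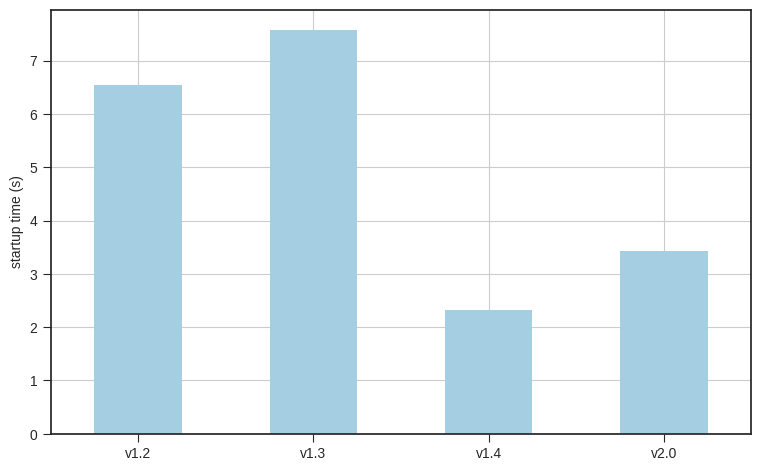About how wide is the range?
Max v1.3 ≈ 8, min v1.4 ≈ 2; range ≈ 6.

≈ 6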